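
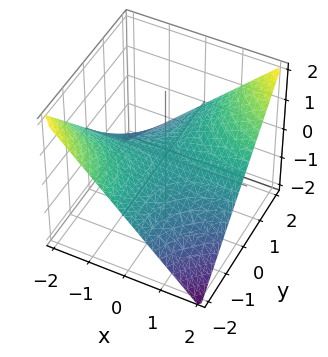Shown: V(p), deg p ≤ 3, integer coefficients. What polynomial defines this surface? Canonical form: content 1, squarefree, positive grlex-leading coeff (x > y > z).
x*y - 2*z

(a) deg p = 2. A saddle surface; a quadric.
(b) Observable constraints: the visible x-axis segment lies entirely on the surface; every point of the y-axis in the box is on the surface.
(c) Fitting integer coefficients to these (and the overall shape) gives p.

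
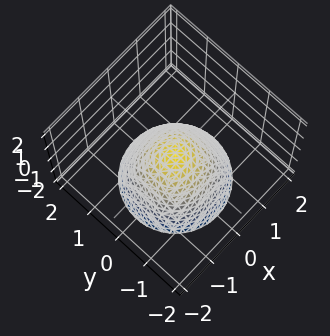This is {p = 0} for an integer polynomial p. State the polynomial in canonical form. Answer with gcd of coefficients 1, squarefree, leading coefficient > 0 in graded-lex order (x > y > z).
x^2 + y^2 + z

(a) deg p = 2. A paraboloid; a quadric.
(b) Symmetries: the z-axis is an axis of rotation, so x and y enter only as x² + y².
(c) From the visible intercepts: it meets the x-axis at x = 0 (among the integer gridlines); it crosses the z-axis at the gridline z = 0; a circular section at z = -2 has radius between 1 and 2; one y-axis crossing is at y = 0.
(d) Matching integer coefficients to the picture gives p.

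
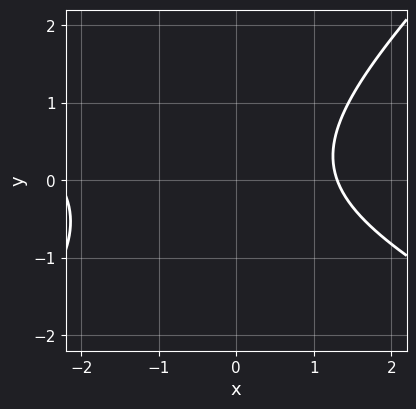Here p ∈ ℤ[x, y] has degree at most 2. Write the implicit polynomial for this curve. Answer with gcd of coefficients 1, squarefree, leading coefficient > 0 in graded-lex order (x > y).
First, deg p = 2. The shape is more complex than any degree-1 curve.
Then, from the axis intercepts and sections: it misses every integer gridline on the y-axis.
Finally, putting this together gives p.

x^2 + x*y - 2*y^2 + x - 3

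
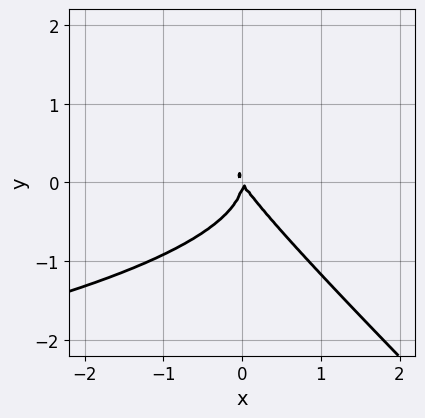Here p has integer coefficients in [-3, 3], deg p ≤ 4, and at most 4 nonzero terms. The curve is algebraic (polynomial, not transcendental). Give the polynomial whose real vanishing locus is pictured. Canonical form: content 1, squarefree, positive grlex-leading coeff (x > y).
(a) The degree is 3 — a generic line meets the curve in up to 3 points.
(b) Checking where it meets the axes: it meets the y-axis at y = 0 (among the integer gridlines); it crosses the x-axis at the gridline x = 0.
(c) Matching integer coefficients to the picture gives p.

3*x*y^2 + 3*y^3 + 3*x^2 + 2*x*y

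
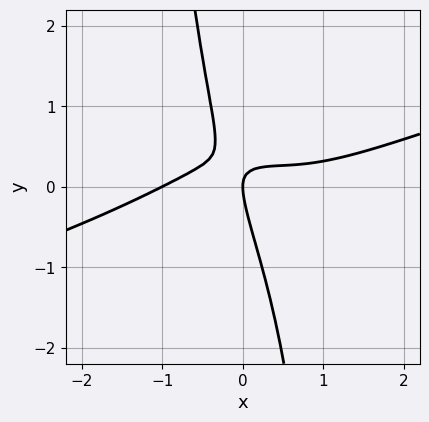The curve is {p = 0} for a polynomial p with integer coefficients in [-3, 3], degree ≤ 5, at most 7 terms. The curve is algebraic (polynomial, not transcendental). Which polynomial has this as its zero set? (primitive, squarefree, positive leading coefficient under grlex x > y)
x^4 - 3*x^3*y - 3*x*y - y^2 + x

1. Degree: no degree-3 curve has this shape, so deg p = 4.
2. Reading off the gridlines: the x-axis gridline crossings are at x ∈ {-1, 0}; one y-axis crossing is at y = 0.
3. These observations pin down the coefficients.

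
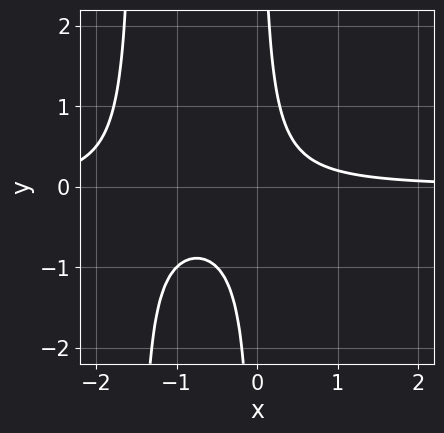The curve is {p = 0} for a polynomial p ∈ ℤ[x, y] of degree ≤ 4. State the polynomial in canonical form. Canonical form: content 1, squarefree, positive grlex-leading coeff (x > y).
First, the degree is 3 — no degree-2 curve has this shape.
Next, checking where it meets the axes: the curve avoids every integer y-axis point in the box; it misses every integer gridline on the x-axis.
Finally, together with the visible shape, these determine p as stated.

2*x^2*y + 3*x*y - 1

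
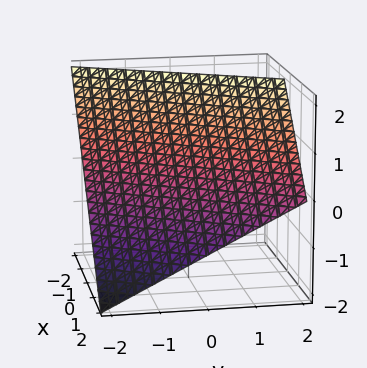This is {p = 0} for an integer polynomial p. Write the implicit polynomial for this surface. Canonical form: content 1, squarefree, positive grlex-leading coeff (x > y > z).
2*x - y + 2*z - 2

1. Degree: every cross-section is a straight line — this is a plane, so deg p = 1.
2. Checking where it meets the axes: it crosses the y-axis at the gridline y = -2; one x-axis crossing is at x = 1; it meets the z-axis at z = 1 (among the integer gridlines).
3. Matching integer coefficients to the picture gives p.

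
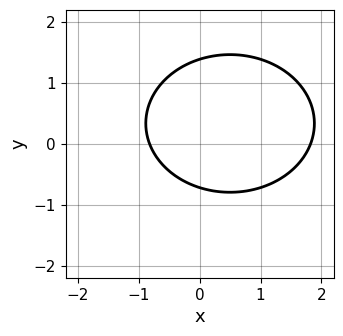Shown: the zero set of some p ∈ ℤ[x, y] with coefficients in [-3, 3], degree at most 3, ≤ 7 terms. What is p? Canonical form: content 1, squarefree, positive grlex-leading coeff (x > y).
First, the degree is 2 — the shape is more complex than any degree-1 curve.
Finally, the integer polynomial consistent with all of this is the stated p.

2*x^2 + 3*y^2 - 2*x - 2*y - 3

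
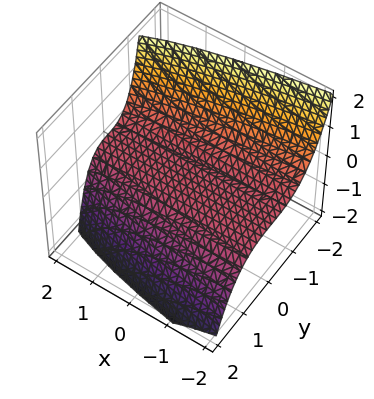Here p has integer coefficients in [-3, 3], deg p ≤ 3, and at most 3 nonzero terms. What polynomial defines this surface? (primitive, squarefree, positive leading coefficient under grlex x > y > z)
(a) deg p = 3. The shape is more complex than any degree-2 surface.
(b) Checking where it meets the axes: one z-axis crossing is at z = 0; it crosses the y-axis at the gridline y = 0; every point of the x-axis in the box is on the surface.
(c) Together with the visible shape, these determine p as stated.

y^3 - x*z + 3*z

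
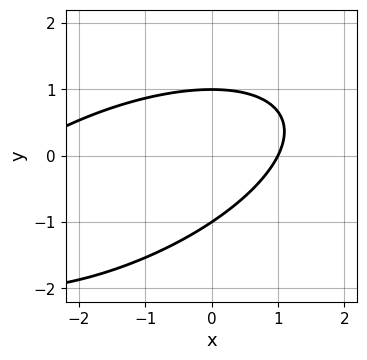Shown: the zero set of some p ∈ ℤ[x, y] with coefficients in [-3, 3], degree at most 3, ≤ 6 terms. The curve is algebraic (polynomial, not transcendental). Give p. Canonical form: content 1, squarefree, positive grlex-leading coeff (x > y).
x^2 - 2*x*y + 3*y^2 + 2*x - 3

The degree is 2 — a generic line meets the curve in up to 2 points.
Reading off the gridlines: one x-axis crossing is at x = 1; among the integer gridlines, it crosses the y-axis at y ∈ {-1, 1}.
Fitting integer coefficients to these (and the overall shape) gives p.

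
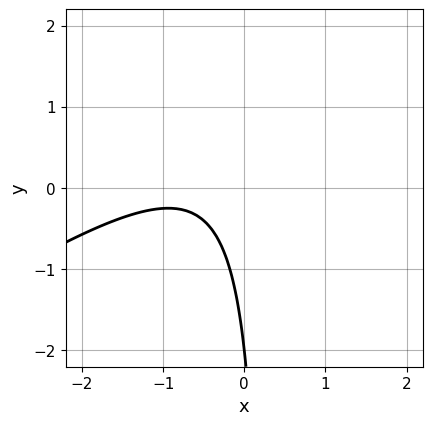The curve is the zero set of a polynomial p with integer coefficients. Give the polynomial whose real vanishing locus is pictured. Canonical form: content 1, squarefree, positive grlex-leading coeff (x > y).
First, degree: the shape is more complex than any degree-1 curve, so deg p = 2.
Next, from the axis intercepts and sections: one y-axis crossing is at y = -2; the curve avoids every integer x-axis point in the box.
Finally, putting this together gives p.

2*x^2 - 3*x*y + 3*x + y + 2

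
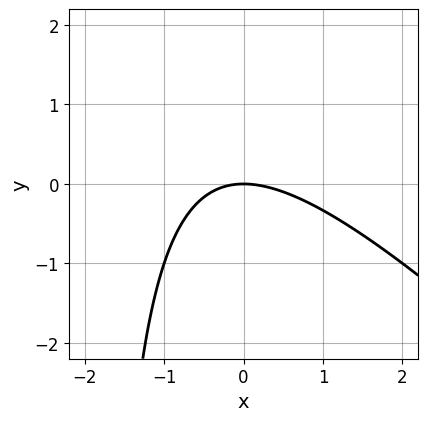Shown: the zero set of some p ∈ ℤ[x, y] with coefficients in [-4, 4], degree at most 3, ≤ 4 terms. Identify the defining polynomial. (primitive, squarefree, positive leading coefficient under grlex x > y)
x^2 + x*y + 2*y

Degree: a generic line meets the curve in up to 2 points, so deg p = 2.
From the visible intercepts: it meets the x-axis at x = 0 (among the integer gridlines); it crosses the y-axis at the gridline y = 0.
Putting this together gives p.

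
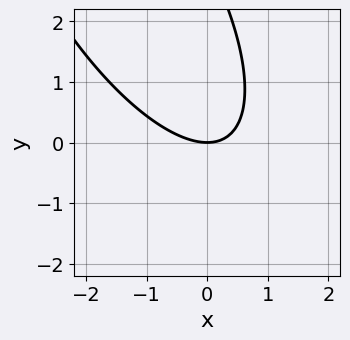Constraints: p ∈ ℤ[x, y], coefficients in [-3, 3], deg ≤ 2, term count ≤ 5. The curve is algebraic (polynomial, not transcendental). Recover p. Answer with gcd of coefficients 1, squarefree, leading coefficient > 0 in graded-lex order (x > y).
(a) deg p = 2. The shape is more complex than any degree-1 curve.
(b) Checking where it meets the axes: it meets the x-axis at x = 0 (among the integer gridlines); it meets the y-axis at y = 0 (among the integer gridlines).
(c) Assembling these constraints gives the stated polynomial.

2*x^2 + 2*x*y + y^2 - 3*y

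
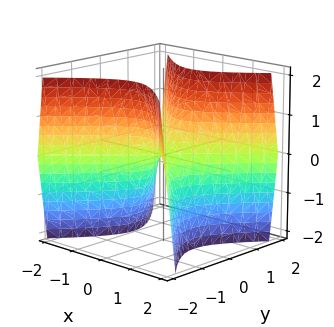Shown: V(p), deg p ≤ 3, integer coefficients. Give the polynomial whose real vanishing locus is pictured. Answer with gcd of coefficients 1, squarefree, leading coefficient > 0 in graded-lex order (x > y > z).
2*x^2 - 2*y^2 + z

First, deg p = 2. A saddle surface; a quadric.
Then, symmetries: the y ↦ −y reflection is a symmetry, so y appears only in even powers; the x ↦ −x reflection is a symmetry, so x appears only in even powers.
Then, from the visible intercepts: it meets the x-axis at x = 0 (among the integer gridlines); it crosses the y-axis at the gridline y = 0; it meets the z-axis at z = 0 (among the integer gridlines).
Finally, putting this together gives p.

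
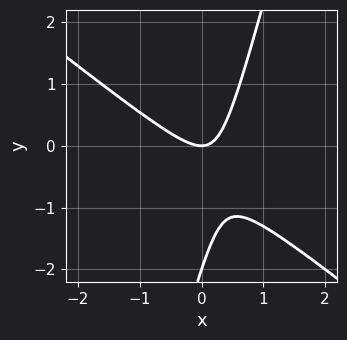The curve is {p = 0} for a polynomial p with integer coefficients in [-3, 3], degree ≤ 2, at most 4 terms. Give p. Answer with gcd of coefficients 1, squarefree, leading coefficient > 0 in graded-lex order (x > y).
(a) The degree is 2 — the shape is more complex than any degree-1 curve.
(b) Observable constraints: one x-axis crossing is at x = 0; among the integer gridlines, it crosses the y-axis at y ∈ {-2, 0}.
(c) The integer polynomial consistent with all of this is the stated p.

3*x^2 + 3*x*y - y^2 - 2*y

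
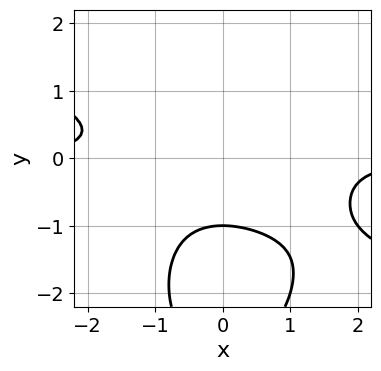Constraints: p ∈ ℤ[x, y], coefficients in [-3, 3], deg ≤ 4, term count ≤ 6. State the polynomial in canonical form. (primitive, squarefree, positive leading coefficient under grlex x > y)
First, degree: no degree-3 curve has this shape, so deg p = 4.
Then, reading off the gridlines: the curve avoids every integer x-axis point in the box; it meets the y-axis at y = -1 (among the integer gridlines).
Finally, assembling these constraints gives the stated polynomial.

x^3*y + 2*x^2*y^2 + y^4 + 3*y^3 + 2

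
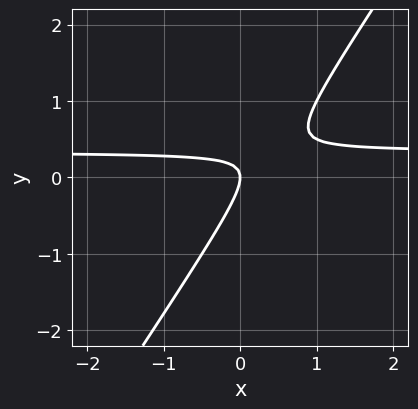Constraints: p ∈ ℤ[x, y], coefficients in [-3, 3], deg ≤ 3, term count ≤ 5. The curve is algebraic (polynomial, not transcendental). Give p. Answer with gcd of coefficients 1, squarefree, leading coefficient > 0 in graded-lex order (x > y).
3*x*y - 2*y^2 - x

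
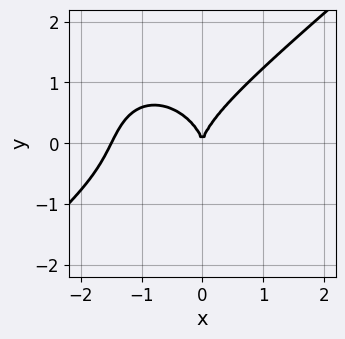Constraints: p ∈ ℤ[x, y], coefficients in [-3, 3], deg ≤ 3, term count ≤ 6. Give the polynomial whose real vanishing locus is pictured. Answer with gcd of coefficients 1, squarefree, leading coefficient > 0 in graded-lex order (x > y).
2*x^3 - x^2*y - 2*y^3 + 3*x^2

1. deg p = 3. A generic line meets the curve in up to 3 points.
2. From the visible intercepts: one x-axis crossing is at x = 0; it crosses the y-axis at the gridline y = 0.
3. Fitting integer coefficients to these (and the overall shape) gives p.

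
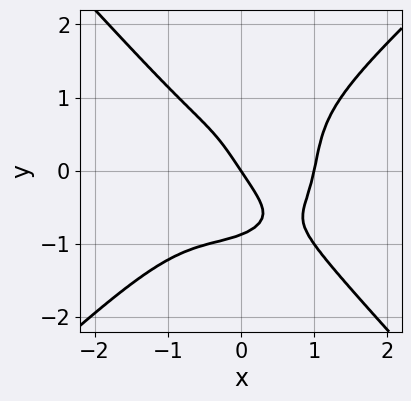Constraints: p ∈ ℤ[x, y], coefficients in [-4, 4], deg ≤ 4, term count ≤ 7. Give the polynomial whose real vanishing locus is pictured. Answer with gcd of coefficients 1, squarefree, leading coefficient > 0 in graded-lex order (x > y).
3*x^4 - x*y^3 - 3*y^4 - 3*x - 2*y

First, deg p = 4. A generic line meets the curve in up to 4 points.
Then, against the integer gridlines: one y-axis crossing is at y = 0; the x-axis gridline crossings are at x ∈ {0, 1}.
Finally, these observations pin down the coefficients.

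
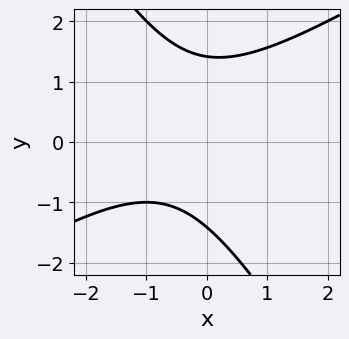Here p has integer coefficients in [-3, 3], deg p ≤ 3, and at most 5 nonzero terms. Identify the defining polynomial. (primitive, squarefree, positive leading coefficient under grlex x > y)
1. Degree: the shape is more complex than any degree-1 curve, so deg p = 2.
2. Reading off the gridlines: no x-intercept at any integer in the box.
3. Fitting integer coefficients to these (and the overall shape) gives p.

x^2 - x*y - y^2 + x + 2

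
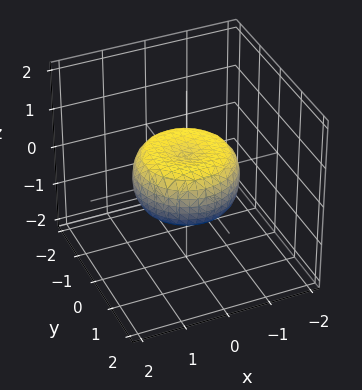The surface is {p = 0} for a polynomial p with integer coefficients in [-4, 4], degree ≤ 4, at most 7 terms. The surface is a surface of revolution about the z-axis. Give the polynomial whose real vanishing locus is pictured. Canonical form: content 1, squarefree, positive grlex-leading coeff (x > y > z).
2*x^4 + 4*x^2*y^2 + 2*y^4 - 2*x^2 - 2*y^2 + 3*z^2 - 1

(a) Degree: the shape is more complex than any degree-3 surface, so deg p = 4.
(b) By symmetry, the surface is invariant under rotation about z: p = q(x² + y², z).
(c) Checking where it meets the axes: a circular section at z = 0 has radius between 1 and 2.
(d) The integer polynomial consistent with all of this is the stated p.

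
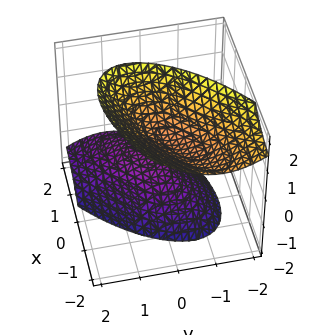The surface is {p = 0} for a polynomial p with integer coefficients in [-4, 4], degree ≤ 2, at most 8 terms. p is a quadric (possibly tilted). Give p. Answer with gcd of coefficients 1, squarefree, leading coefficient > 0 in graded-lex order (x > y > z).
2*x^2 - 3*x*y + 2*x*z + 3*y^2 - 2*z^2 + 2

(a) The picture has 2 separate pieces. Treating them together as one polynomial.
(b) Degree: the shape is more complex than any degree-1 surface, so deg p = 2.
(c) Observable constraints: it misses every integer gridline on the x-axis; among the integer gridlines, it crosses the z-axis at z ∈ {-1, 1}; the surface avoids every integer y-axis point in the box.
(d) Putting this together gives p.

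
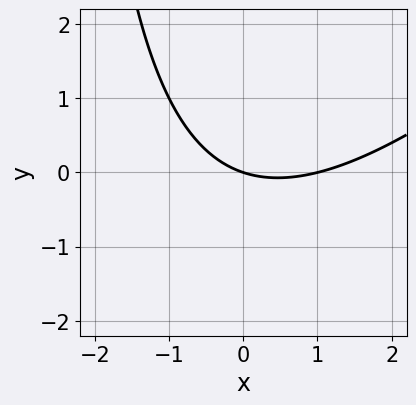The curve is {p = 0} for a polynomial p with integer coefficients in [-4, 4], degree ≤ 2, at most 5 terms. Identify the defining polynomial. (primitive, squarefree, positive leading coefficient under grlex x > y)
x^2 - x*y - x - 3*y

deg p = 2.
Observable constraints: it meets the y-axis at y = 0 (among the integer gridlines); among the integer gridlines, it crosses the x-axis at x ∈ {0, 1}.
Fitting integer coefficients to these (and the overall shape) gives p.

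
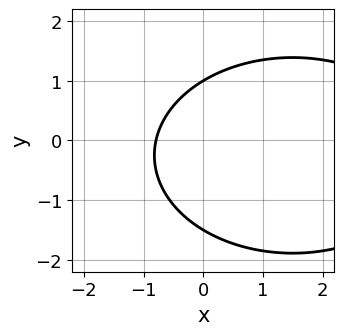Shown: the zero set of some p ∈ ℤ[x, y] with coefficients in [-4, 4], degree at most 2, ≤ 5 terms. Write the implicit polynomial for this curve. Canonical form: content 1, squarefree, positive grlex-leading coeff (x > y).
(a) The degree is 2 — no degree-1 curve has this shape.
(b) Reading off the gridlines: it meets the y-axis at y = 1 (among the integer gridlines).
(c) Together with the visible shape, these determine p as stated.

x^2 + 2*y^2 - 3*x + y - 3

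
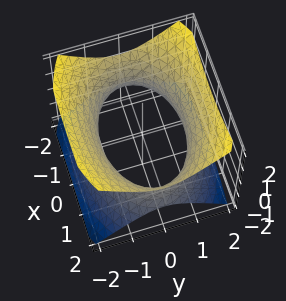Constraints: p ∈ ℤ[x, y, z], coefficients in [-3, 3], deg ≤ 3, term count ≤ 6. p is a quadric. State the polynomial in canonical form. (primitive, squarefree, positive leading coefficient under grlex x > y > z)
First, the degree is 2 — an hourglass — one-sheet hyperboloid; a quadric.
Then, symmetries: mirror symmetry z ↦ −z ⇒ only even powers of z; it's symmetric under y → −y, forcing even powers of y; the x ↦ −x reflection is a symmetry, so x appears only in even powers.
Next, checking where it meets the axes: it misses every integer gridline on the z-axis.
Finally, assembling these constraints gives the stated polynomial.

x^2 + 2*y^2 - 2*z^2 - 3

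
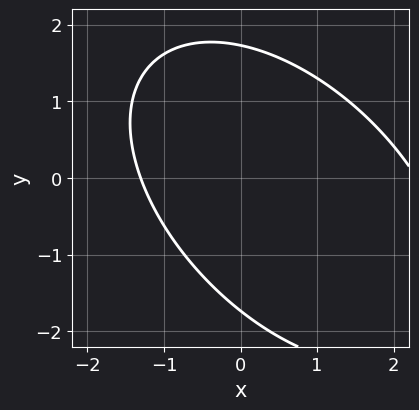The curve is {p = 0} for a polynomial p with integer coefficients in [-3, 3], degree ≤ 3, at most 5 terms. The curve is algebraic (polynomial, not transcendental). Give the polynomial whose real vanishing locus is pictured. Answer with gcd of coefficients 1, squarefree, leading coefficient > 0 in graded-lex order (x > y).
1. The degree is 2 — a generic line meets the curve in up to 2 points.
2. Matching integer coefficients to the picture gives p.

x^2 + x*y + y^2 - x - 3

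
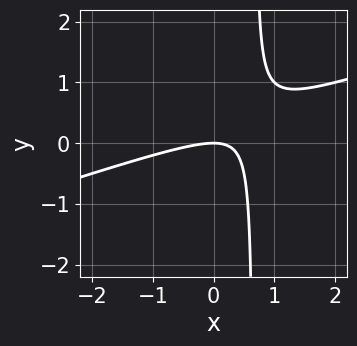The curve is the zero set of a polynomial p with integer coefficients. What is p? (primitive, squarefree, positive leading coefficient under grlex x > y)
x^2 - 3*x*y + 2*y

1. Degree: the shape is more complex than any degree-1 curve, so deg p = 2.
2. From the visible intercepts: one y-axis crossing is at y = 0; it meets the x-axis at x = 0 (among the integer gridlines).
3. The integer polynomial consistent with all of this is the stated p.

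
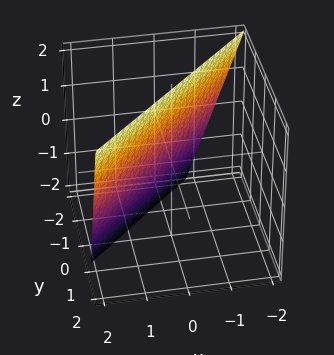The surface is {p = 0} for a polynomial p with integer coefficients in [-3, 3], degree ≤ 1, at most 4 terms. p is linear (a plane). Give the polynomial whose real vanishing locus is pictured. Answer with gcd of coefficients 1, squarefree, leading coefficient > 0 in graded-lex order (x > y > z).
3*x - 3*y + z - 2

1. The degree is 1 — the surface is flat (a plane).
2. From the visible intercepts: it crosses the z-axis at the gridline z = 2.
3. Putting this together gives p.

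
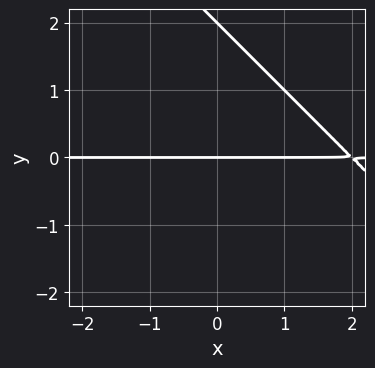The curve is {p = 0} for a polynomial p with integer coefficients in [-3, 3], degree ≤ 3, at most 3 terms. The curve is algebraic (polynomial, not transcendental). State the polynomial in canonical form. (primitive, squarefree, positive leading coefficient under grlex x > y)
x*y + y^2 - 2*y

First, deg p = 2. The shape is more complex than any degree-1 curve.
Next, from the axis intercepts and sections: among the integer gridlines, it crosses the y-axis at y ∈ {0, 2}; the visible x-axis segment lies entirely on the curve.
Finally, putting this together gives p.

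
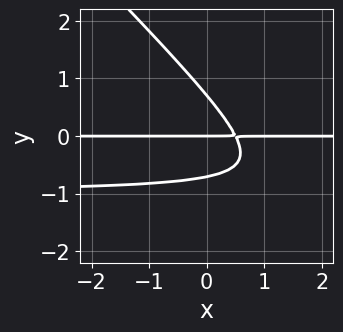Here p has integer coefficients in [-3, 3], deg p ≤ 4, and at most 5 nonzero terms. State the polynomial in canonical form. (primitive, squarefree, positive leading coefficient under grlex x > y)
2*x*y^2 + 2*y^3 + 2*x*y - y

(a) deg p = 3. No degree-2 curve has this shape.
(b) Against the integer gridlines: it crosses the y-axis at the gridline y = 0; the visible x-axis segment lies entirely on the curve.
(c) Putting this together gives p.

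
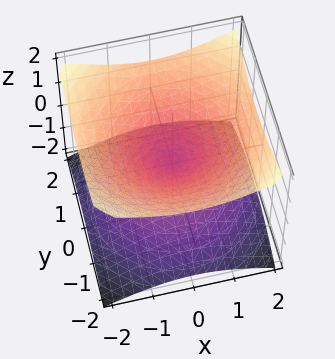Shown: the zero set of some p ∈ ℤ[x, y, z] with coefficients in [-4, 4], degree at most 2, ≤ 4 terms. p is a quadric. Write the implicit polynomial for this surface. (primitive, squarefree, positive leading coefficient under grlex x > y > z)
x^2 + y^2 - 2*z^2

First, the degree is 2 — two nappes meeting at a single point; a quadric.
Then, by symmetry, every cross-section ⟂ z is a circle, so x, y appear only via x² + y²; the z ↦ −z reflection is a symmetry, so z appears only in even powers.
Next, observable constraints: it meets the z-axis at z = 0 (among the integer gridlines); it meets the y-axis at y = 0 (among the integer gridlines); a circular section at z = -1 has radius between 1 and 2.
Finally, the integer polynomial consistent with all of this is the stated p.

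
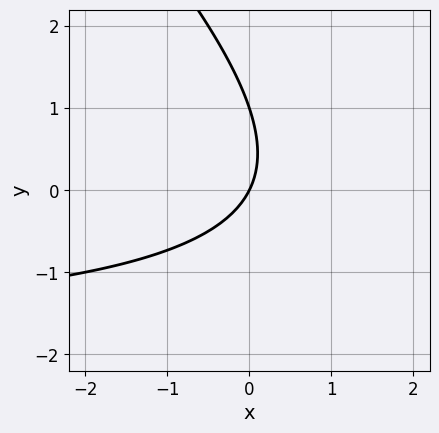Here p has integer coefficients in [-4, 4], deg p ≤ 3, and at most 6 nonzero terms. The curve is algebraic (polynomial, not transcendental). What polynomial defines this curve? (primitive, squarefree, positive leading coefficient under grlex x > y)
x*y + y^2 + 2*x - y

deg p = 2. No degree-1 curve has this shape.
From the visible intercepts: among the integer gridlines, it crosses the y-axis at y ∈ {0, 1}; it crosses the x-axis at the gridline x = 0.
Fitting integer coefficients to these (and the overall shape) gives p.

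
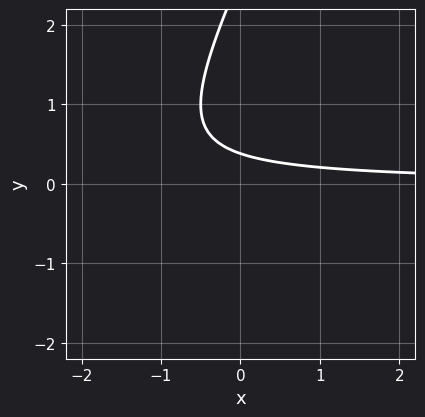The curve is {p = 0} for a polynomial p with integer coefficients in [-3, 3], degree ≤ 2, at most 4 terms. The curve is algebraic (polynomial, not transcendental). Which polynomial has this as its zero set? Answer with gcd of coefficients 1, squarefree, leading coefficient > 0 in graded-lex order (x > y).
2*x*y - y^2 + 3*y - 1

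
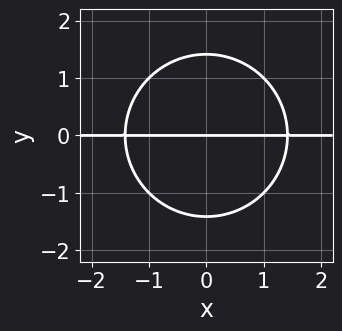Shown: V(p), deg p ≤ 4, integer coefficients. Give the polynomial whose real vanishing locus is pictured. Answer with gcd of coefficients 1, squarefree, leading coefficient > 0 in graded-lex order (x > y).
deg p = 3. A generic line meets the curve in up to 3 points.
Symmetries: mirror symmetry x ↦ −x ⇒ only even powers of x.
Against the integer gridlines: the visible x-axis segment lies entirely on the curve; it meets the y-axis at y = 0 (among the integer gridlines).
Matching integer coefficients to the picture gives p.

x^2*y + y^3 - 2*y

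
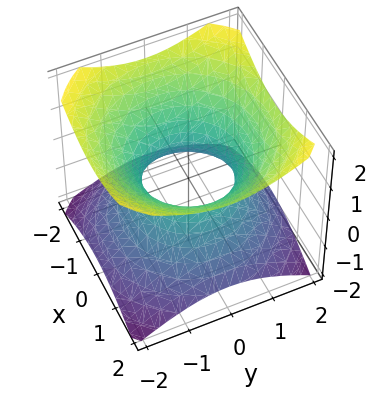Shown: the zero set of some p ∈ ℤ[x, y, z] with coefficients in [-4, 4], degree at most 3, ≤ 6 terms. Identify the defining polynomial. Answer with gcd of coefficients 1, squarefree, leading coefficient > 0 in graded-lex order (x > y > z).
2*x^2 + 2*y^2 - 3*z^2 - 2

1. deg p = 2.
2. Symmetries: the z ↦ −z reflection is a symmetry, so z appears only in even powers; rotational symmetry about the z-axis ⇒ p depends on x, y only through x² + y².
3. Against the integer gridlines: the x-axis gridline crossings are at x ∈ {-1, 1}; the y-axis gridline crossings are at y ∈ {-1, 1}; no z-intercept at any integer in the box.
4. The integer polynomial consistent with all of this is the stated p.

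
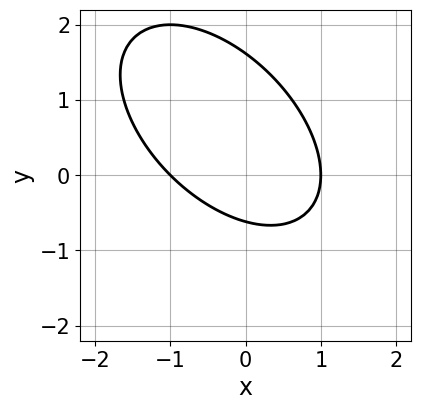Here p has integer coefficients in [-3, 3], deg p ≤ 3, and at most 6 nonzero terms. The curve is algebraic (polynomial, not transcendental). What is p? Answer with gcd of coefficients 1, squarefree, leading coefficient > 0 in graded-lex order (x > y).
1. deg p = 2.
2. Reading off the gridlines: the x-axis gridline crossings are at x ∈ {-1, 1}.
3. Assembling these constraints gives the stated polynomial.

x^2 + x*y + y^2 - y - 1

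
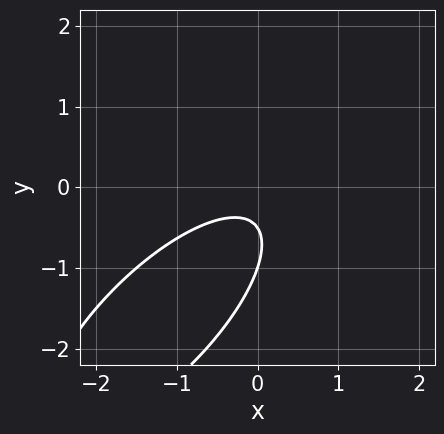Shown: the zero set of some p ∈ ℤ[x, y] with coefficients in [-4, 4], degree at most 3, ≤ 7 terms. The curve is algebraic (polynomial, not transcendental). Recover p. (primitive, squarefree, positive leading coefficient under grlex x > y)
2*x^2 - 3*x*y + 2*y^2 + 3*y + 1

1. Degree: a generic line meets the curve in up to 2 points, so deg p = 2.
2. Checking where it meets the axes: the curve avoids every integer x-axis point in the box; it meets the y-axis at y = -1 (among the integer gridlines).
3. Matching integer coefficients to the picture gives p.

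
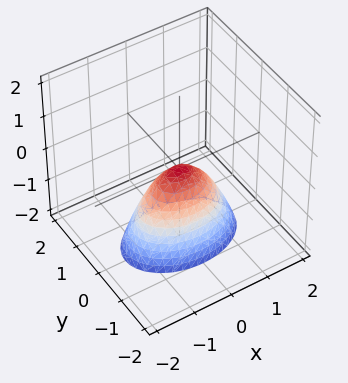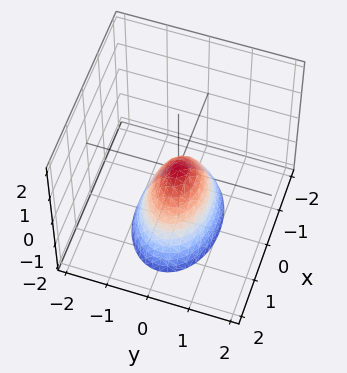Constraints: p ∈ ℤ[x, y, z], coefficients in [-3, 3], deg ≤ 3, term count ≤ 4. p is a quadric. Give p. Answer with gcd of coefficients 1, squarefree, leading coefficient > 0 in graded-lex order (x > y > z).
x^2 + 2*y^2 + z

Degree: a single bowl opening along one axis; a quadric, so deg p = 2.
Symmetries: it's symmetric under y → −y, forcing even powers of y; the x ↦ −x reflection is a symmetry, so x appears only in even powers.
Checking where it meets the axes: it meets the x-axis at x = 0 (among the integer gridlines); it crosses the y-axis at the gridline y = 0; it crosses the z-axis at the gridline z = 0.
The integer polynomial consistent with all of this is the stated p.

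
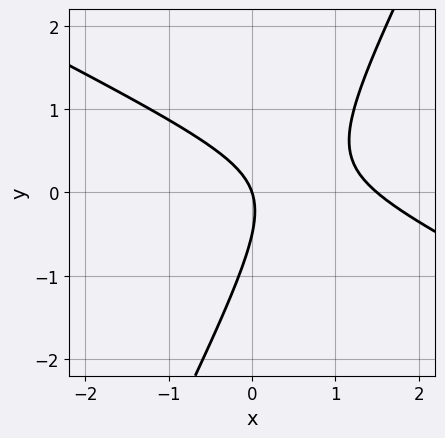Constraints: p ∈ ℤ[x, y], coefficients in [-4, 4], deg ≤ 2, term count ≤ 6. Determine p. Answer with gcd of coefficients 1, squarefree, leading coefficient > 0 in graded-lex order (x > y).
First, the degree is 2 — the shape is more complex than any degree-1 curve.
Then, from the axis intercepts and sections: it meets the y-axis at y = 0 (among the integer gridlines); one x-axis crossing is at x = 0.
Finally, together with the visible shape, these determine p as stated.

2*x^2 + 3*x*y - 2*y^2 - 3*x - y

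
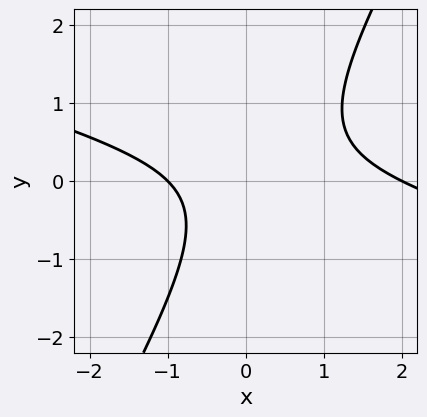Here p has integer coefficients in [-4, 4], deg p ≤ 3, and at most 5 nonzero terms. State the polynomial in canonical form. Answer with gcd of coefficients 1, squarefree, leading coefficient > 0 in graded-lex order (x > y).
Degree: the shape is more complex than any degree-1 curve, so deg p = 2.
From the visible intercepts: among the integer gridlines, it crosses the x-axis at x ∈ {-1, 2}; it misses every integer gridline on the y-axis.
Putting this together gives p.

x^2 + 3*x*y - 2*y^2 - x - 2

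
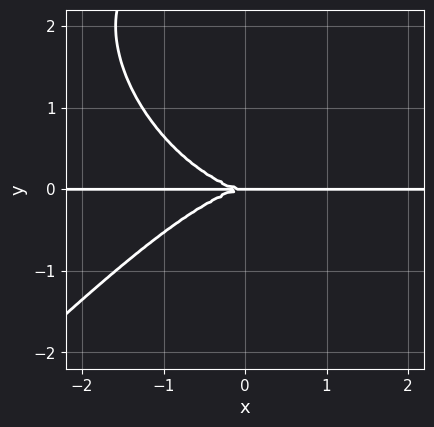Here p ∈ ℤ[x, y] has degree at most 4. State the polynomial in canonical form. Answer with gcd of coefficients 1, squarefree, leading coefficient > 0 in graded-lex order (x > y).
deg p = 4. A generic line meets the curve in up to 4 points.
Reading off the gridlines: it meets the y-axis at y = 0 (among the integer gridlines); the visible x-axis segment lies entirely on the curve.
Assembling these constraints gives the stated polynomial.

x^3*y - y^4 + 3*y^3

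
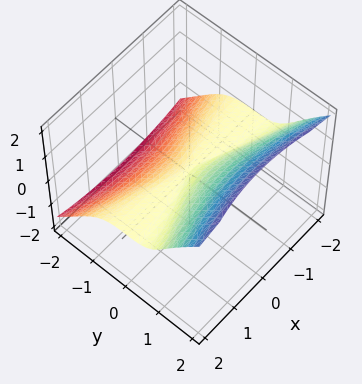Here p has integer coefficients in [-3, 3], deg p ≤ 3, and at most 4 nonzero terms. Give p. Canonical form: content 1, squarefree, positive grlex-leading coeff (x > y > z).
x^2*z - 2*y^3 + 2*z^3 - y*z

First, the degree is 3 — no degree-2 surface has this shape.
Then, from the visible intercepts: the visible x-axis segment lies entirely on the surface; one z-axis crossing is at z = 0; one y-axis crossing is at y = 0.
Finally, solving for integer coefficients yields p as stated.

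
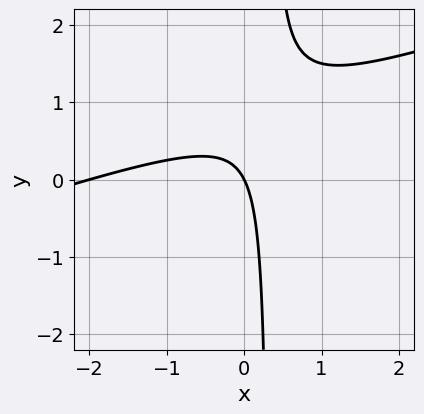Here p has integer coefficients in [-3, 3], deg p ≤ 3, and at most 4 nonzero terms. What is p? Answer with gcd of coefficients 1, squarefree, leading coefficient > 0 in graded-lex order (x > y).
x^2 - 3*x*y + 2*x + y

(a) deg p = 2. A generic line meets the curve in up to 2 points.
(b) Reading off the gridlines: among the integer gridlines, it crosses the x-axis at x ∈ {-2, 0}; it crosses the y-axis at the gridline y = 0.
(c) Matching integer coefficients to the picture gives p.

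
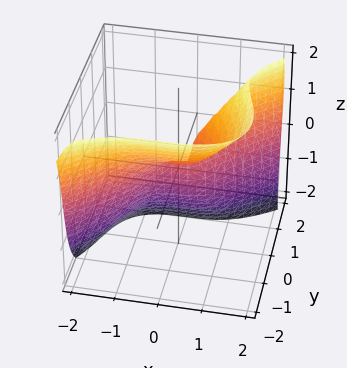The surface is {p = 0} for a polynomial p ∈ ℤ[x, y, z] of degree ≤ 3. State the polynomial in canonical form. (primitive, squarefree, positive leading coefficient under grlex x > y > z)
2*x^3 - 3*y^3 - z^3 + 3*y*z - y

First, degree: the shape is more complex than any degree-2 surface, so deg p = 3.
Then, reading off the gridlines: it meets the x-axis at x = 0 (among the integer gridlines); it meets the y-axis at y = 0 (among the integer gridlines).
Finally, these observations pin down the coefficients.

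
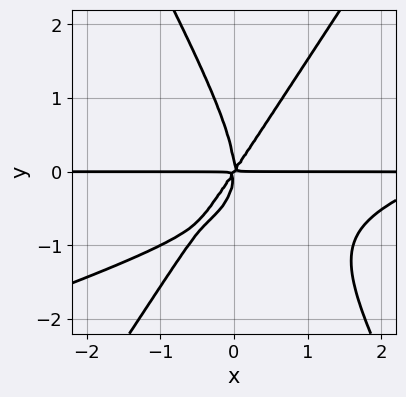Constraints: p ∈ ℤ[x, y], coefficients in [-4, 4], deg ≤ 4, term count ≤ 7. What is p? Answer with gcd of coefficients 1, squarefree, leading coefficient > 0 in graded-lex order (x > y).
The degree is 4 — no degree-3 curve has this shape.
Checking where it meets the axes: every point of the x-axis in the box is on the curve.
Putting this together gives p.

x^3*y - 3*x^2*y^2 + y^4 - 3*x^2*y + 2*x*y^2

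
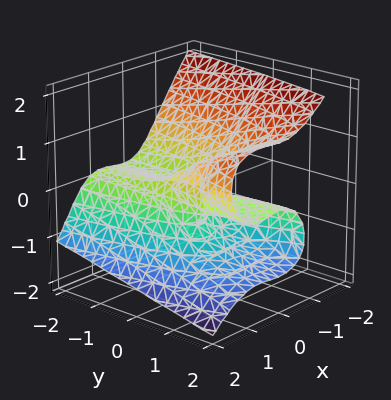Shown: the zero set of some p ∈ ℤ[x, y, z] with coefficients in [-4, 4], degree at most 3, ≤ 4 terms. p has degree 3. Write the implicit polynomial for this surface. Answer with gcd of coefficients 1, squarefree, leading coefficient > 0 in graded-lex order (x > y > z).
First, the degree is 3 — a generic line meets the surface in up to 3 points.
Next, observable constraints: the visible y-axis segment lies entirely on the surface; the x-axis gridline crossings are at x ∈ {0, 1}; one z-axis crossing is at z = 0.
Finally, assembling these constraints gives the stated polynomial.

x^3 + z^3 - x^2 - y*z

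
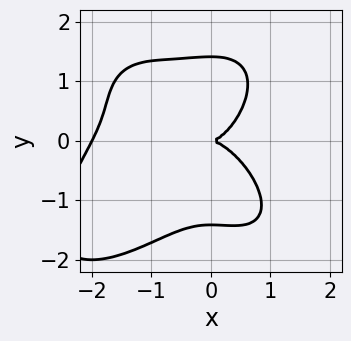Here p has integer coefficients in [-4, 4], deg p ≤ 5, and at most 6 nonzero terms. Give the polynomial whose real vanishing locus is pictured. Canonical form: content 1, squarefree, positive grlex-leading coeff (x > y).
x^4 + y^4 + 2*x^3 + x^2*y - 2*y^2

(a) Degree: the shape is more complex than any degree-3 curve, so deg p = 4.
(b) Reading off the gridlines: one y-axis crossing is at y = 0; the x-axis gridline crossings are at x ∈ {-2, 0}.
(c) Solving for integer coefficients yields p as stated.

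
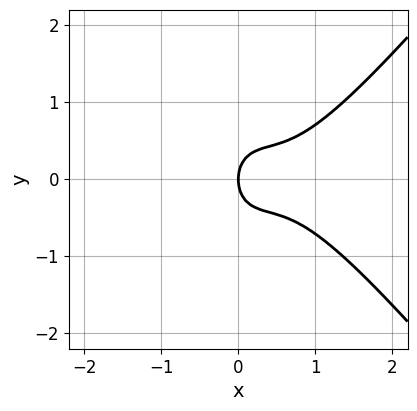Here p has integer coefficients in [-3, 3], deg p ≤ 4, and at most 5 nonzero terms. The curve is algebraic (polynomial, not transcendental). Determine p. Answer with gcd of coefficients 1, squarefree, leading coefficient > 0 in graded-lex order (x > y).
3*x^3 - 2*x*y^2 - 3*x^2 - 2*y^2 + 2*x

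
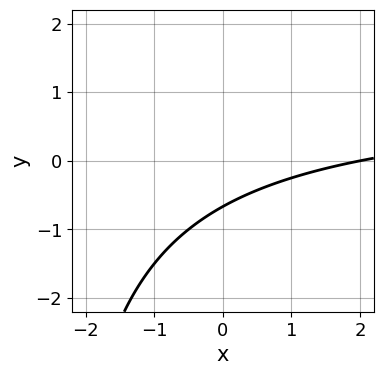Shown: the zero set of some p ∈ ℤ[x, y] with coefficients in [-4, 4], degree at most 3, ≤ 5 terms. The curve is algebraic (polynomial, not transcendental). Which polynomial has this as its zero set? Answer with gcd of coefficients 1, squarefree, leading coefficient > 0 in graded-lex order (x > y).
x*y - x + 3*y + 2

First, deg p = 2. No degree-1 curve has this shape.
Next, reading off the gridlines: it crosses the x-axis at the gridline x = 2.
Finally, fitting integer coefficients to these (and the overall shape) gives p.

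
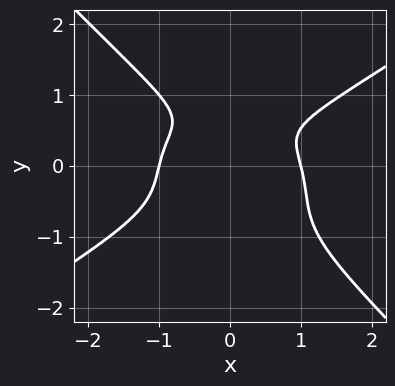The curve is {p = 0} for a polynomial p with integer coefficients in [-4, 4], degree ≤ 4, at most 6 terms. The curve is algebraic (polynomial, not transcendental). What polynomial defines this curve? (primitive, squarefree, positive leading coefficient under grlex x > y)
(a) Degree: a generic line meets the curve in up to 4 points, so deg p = 4.
(b) From the visible intercepts: the x-axis gridline crossings are at x ∈ {-1, 1}; it misses every integer gridline on the y-axis.
(c) These observations pin down the coefficients.

x^4 - 2*x*y^3 - 3*y^4 + y - 1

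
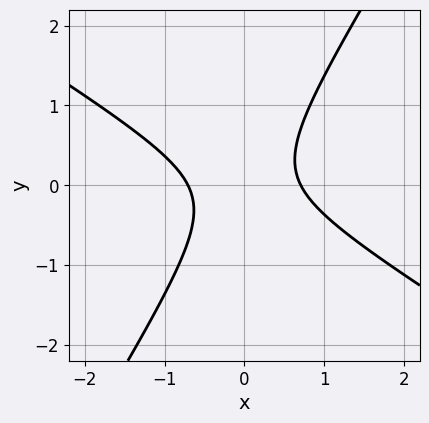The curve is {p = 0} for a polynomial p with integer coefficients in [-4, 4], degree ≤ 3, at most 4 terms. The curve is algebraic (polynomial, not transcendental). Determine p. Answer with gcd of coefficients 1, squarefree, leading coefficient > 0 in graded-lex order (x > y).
First, degree: a generic line meets the curve in up to 2 points, so deg p = 2.
Next, observable constraints: no y-intercept at any integer in the box.
Finally, fitting integer coefficients to these (and the overall shape) gives p.

2*x^2 + 2*x*y - 2*y^2 - 1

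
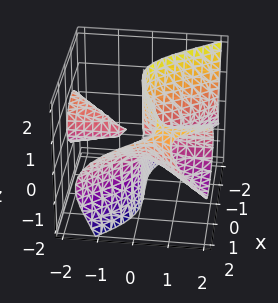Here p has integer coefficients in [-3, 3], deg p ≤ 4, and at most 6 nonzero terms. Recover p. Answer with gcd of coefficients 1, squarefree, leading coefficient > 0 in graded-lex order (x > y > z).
First, there are 2 components. They look like related sheets of one shape, so recover p as a whole.
Then, degree: the shape is more complex than any degree-2 surface, so deg p = 3.
Next, from the axis intercepts and sections: the visible z-axis segment lies entirely on the surface; it crosses the x-axis at the gridline x = 1.
Finally, fitting integer coefficients to these (and the overall shape) gives p. Check: (0, -2, 0) on the y-axis lies on the surface, and p(0, -2, 0) = 0. ✓

x^3 - x^2*z - x*y^2 + 2*y*z^2 - x^2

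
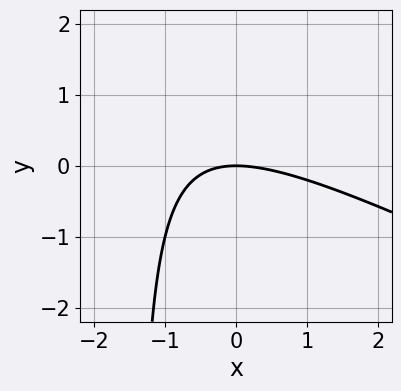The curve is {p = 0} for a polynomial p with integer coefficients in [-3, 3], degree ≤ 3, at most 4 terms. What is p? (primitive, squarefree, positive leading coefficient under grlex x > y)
First, deg p = 2.
Next, observable constraints: it meets the y-axis at y = 0 (among the integer gridlines); it meets the x-axis at x = 0 (among the integer gridlines).
Finally, assembling these constraints gives the stated polynomial.

x^2 + 2*x*y + 3*y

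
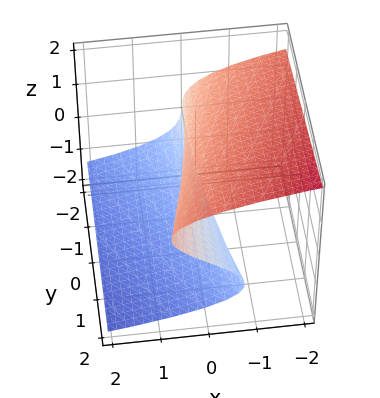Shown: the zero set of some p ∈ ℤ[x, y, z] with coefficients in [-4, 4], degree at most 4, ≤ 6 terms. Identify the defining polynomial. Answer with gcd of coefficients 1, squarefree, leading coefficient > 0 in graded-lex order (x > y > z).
2*z^3 - y*z + 3*x - 2*z

First, degree: a generic line meets the surface in up to 3 points, so deg p = 3.
Then, against the integer gridlines: one x-axis crossing is at x = 0; the visible y-axis segment lies entirely on the surface; the z-axis gridline crossings are at z ∈ {-1, 0, 1}.
Finally, matching integer coefficients to the picture gives p.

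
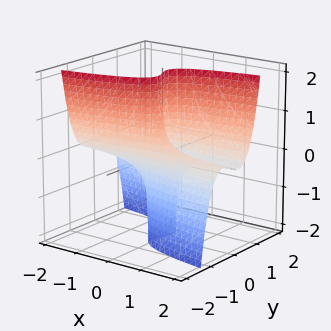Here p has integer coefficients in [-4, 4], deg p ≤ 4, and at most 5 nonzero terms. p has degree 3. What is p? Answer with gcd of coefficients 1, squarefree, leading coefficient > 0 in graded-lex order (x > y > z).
3*y^3 - x*z - y

(a) deg p = 3. A generic line meets the surface in up to 3 points.
(b) Checking where it meets the axes: it crosses the y-axis at the gridline y = 0; the visible z-axis segment lies entirely on the surface; every point of the x-axis in the box is on the surface.
(c) Together with the visible shape, these determine p as stated.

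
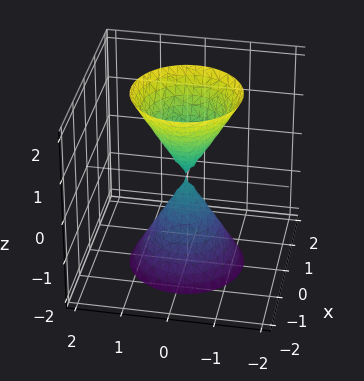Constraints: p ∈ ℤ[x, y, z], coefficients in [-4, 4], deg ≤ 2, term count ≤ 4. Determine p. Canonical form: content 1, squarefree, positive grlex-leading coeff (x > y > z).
(a) There are 2 components. Treating them together as one polynomial.
(b) deg p = 2. A double cone through the origin; a quadric.
(c) Symmetries: mirror symmetry z ↦ −z ⇒ only even powers of z; the z-axis is an axis of rotation, so x and y enter only as x² + y².
(d) From the axis intercepts and sections: it crosses the z-axis at the gridline z = 0; it crosses the x-axis at the gridline x = 0; it crosses the y-axis at the gridline y = 0.
(e) Solving for integer coefficients yields p as stated.

3*x^2 + 3*y^2 - z^2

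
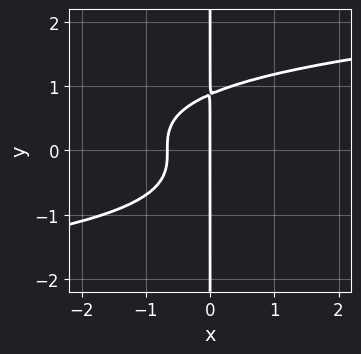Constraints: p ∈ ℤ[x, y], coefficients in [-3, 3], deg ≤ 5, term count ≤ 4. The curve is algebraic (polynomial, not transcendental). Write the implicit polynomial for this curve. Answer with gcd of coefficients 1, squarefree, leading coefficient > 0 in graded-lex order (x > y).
3*x*y^3 - 3*x^2 - 2*x

Degree: the shape is more complex than any degree-3 curve, so deg p = 4.
From the visible intercepts: the visible y-axis segment lies entirely on the curve; it meets the x-axis at x = 0 (among the integer gridlines).
Together with the visible shape, these determine p as stated.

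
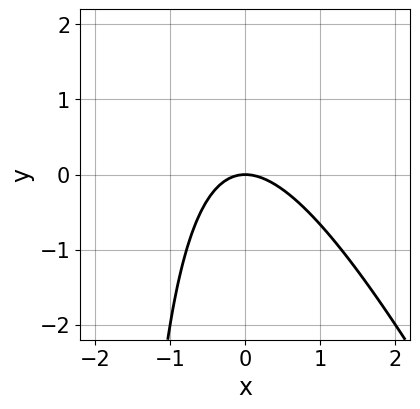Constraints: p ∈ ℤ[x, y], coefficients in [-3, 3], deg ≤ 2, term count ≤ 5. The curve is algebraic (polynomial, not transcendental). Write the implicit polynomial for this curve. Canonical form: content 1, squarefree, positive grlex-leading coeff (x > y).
2*x^2 + x*y + 2*y

(a) Degree: a generic line meets the curve in up to 2 points, so deg p = 2.
(b) Checking where it meets the axes: it crosses the x-axis at the gridline x = 0; it crosses the y-axis at the gridline y = 0.
(c) Putting this together gives p.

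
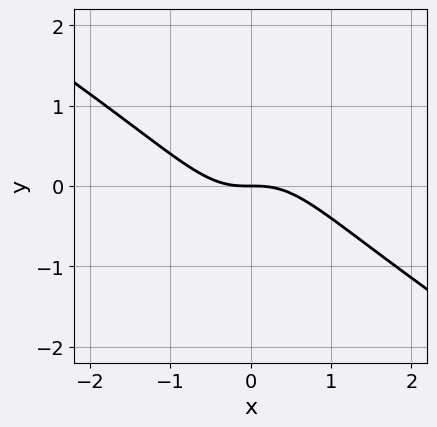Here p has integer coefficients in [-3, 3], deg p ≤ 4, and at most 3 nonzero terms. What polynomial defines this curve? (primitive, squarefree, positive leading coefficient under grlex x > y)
2*x^3 + 3*x^2*y + 2*y

1. Degree: a generic line meets the curve in up to 3 points, so deg p = 3.
2. Against the integer gridlines: it meets the y-axis at y = 0 (among the integer gridlines); it meets the x-axis at x = 0 (among the integer gridlines).
3. Matching integer coefficients to the picture gives p.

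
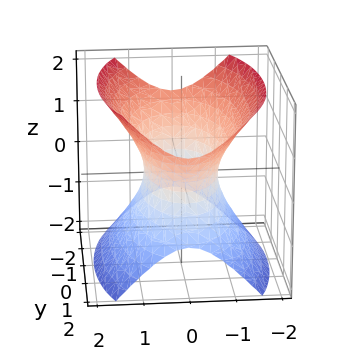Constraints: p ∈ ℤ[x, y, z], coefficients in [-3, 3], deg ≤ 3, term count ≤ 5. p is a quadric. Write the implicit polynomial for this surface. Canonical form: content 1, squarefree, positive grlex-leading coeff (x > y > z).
(a) The degree is 2 — one connected sheet with a waist; a quadric.
(b) Symmetries: mirror symmetry x ↦ −x ⇒ only even powers of x; mirror symmetry z ↦ −z ⇒ only even powers of z; mirror symmetry y ↦ −y ⇒ only even powers of y.
(c) From the axis intercepts and sections: the surface avoids every integer z-axis point in the box.
(d) Fitting integer coefficients to these (and the overall shape) gives p.

3*x^2 + y^2 - 2*z^2 - 2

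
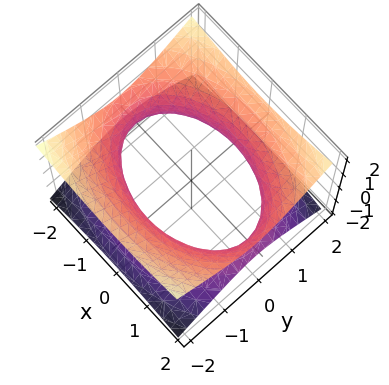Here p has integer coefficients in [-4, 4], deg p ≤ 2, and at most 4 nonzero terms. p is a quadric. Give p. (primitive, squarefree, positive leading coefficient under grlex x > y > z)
1. The degree is 2 — an hourglass — one-sheet hyperboloid; a quadric.
2. Symmetries: mirror symmetry y ↦ −y ⇒ only even powers of y; it's symmetric under z → −z, forcing even powers of z; the x ↦ −x reflection is a symmetry, so x appears only in even powers.
3. From the axis intercepts and sections: it misses every integer gridline on the z-axis.
4. Solving for integer coefficients yields p as stated.

x^2 + 2*y^2 - 3*z^2 - 3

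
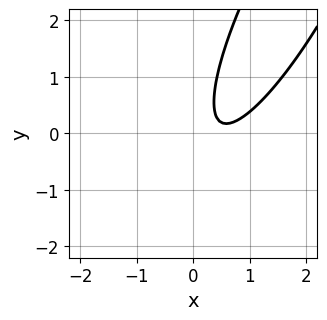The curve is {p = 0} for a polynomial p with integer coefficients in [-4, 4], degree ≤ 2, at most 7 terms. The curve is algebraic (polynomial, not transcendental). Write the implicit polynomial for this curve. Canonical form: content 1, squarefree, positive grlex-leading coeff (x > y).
1. Degree: no degree-1 curve has this shape, so deg p = 2.
2. Observable constraints: the curve avoids every integer y-axis point in the box; it misses every integer gridline on the x-axis.
3. Matching integer coefficients to the picture gives p.

3*x^2 - 3*x*y + y^2 - 3*x + 1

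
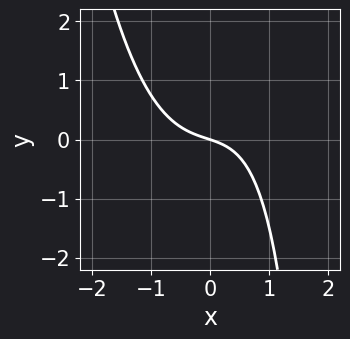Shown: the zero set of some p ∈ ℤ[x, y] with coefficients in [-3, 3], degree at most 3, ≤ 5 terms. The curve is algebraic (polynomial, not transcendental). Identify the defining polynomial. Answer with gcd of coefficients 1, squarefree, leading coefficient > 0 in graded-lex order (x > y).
(a) deg p = 3. A generic line meets the curve in up to 3 points.
(b) From the axis intercepts and sections: one x-axis crossing is at x = 0; it meets the y-axis at y = 0 (among the integer gridlines).
(c) Putting this together gives p.

2*x^3 - x*y + x + 3*y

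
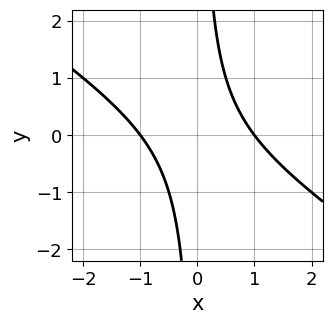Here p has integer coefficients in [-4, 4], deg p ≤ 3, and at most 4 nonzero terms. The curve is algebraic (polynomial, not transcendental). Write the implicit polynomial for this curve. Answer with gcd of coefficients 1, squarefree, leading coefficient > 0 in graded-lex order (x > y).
1. deg p = 2.
2. From the axis intercepts and sections: the curve avoids every integer y-axis point in the box; among the integer gridlines, it crosses the x-axis at x ∈ {-1, 1}.
3. Putting this together gives p.

2*x^2 + 3*x*y - 2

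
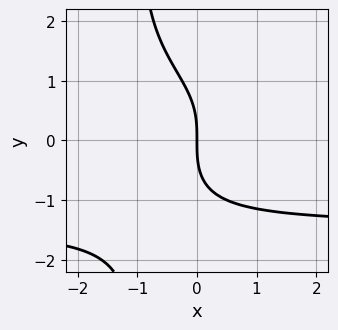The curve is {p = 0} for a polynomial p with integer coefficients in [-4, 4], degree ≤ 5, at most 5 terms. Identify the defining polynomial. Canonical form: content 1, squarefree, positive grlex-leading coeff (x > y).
(a) deg p = 4.
(b) From the axis intercepts and sections: it crosses the y-axis at the gridline y = 0; it crosses the x-axis at the gridline x = 0.
(c) These observations pin down the coefficients.

x*y^3 + y^3 + 3*x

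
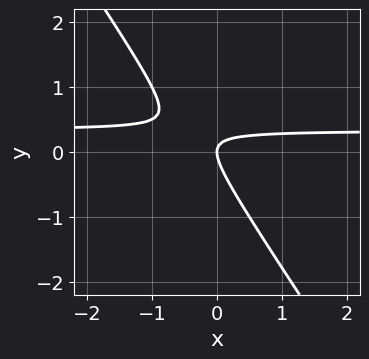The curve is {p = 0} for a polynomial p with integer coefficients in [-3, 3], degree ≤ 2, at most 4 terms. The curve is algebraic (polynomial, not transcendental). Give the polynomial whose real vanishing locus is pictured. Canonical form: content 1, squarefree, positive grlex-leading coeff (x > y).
3*x*y + 2*y^2 - x

deg p = 2. A generic line meets the curve in up to 2 points.
Reading off the gridlines: one x-axis crossing is at x = 0; one y-axis crossing is at y = 0.
Together with the visible shape, these determine p as stated.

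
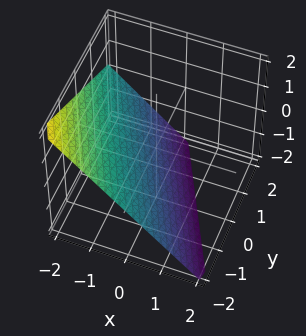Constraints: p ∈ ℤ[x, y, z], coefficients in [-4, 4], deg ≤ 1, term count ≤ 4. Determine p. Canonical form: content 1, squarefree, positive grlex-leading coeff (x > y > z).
First, degree: every cross-section is a straight line — this is a plane, so deg p = 1.
Next, from the axis intercepts and sections: one z-axis crossing is at z = -1; it meets the x-axis at x = -1 (among the integer gridlines); it crosses the y-axis at the gridline y = -2.
Finally, putting this together gives p.

2*x + y + 2*z + 2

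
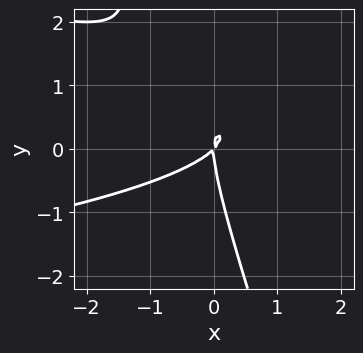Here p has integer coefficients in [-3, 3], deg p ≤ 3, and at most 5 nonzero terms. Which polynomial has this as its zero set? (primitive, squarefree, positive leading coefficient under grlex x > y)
3*x*y^2 + y^3 + 2*x^2 - 2*x*y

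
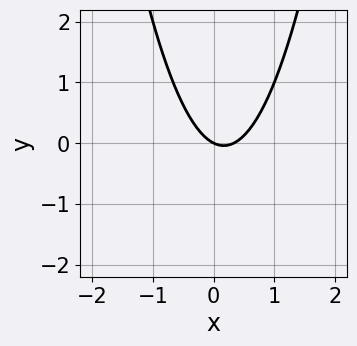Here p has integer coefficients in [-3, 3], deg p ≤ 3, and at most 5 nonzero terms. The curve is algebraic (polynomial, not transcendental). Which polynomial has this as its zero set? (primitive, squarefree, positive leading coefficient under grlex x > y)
First, degree: the shape is more complex than any degree-1 curve, so deg p = 2.
Next, observable constraints: it meets the x-axis at x = 0 (among the integer gridlines); it crosses the y-axis at the gridline y = 0.
Finally, the integer polynomial consistent with all of this is the stated p.

3*x^2 - x - 2*y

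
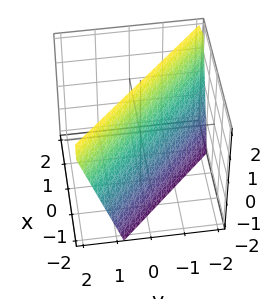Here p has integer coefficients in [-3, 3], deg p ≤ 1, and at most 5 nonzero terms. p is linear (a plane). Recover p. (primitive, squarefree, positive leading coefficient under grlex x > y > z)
3*x + 3*y - z + 2

First, deg p = 1. Every cross-section is a straight line — this is a plane.
Then, reading off the gridlines: it crosses the z-axis at the gridline z = 2.
Finally, putting this together gives p.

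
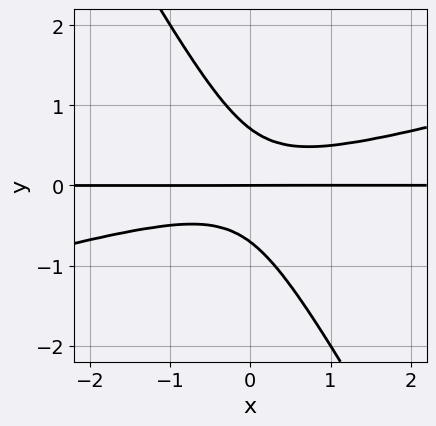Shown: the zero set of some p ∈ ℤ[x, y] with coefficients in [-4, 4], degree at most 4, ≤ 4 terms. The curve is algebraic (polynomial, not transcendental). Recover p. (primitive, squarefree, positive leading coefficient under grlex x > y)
x^2*y - 3*x*y^2 - 2*y^3 + y

First, the degree is 3 — a generic line meets the curve in up to 3 points.
Then, from the axis intercepts and sections: one y-axis crossing is at y = 0; every point of the x-axis in the box is on the curve.
Finally, fitting integer coefficients to these (and the overall shape) gives p.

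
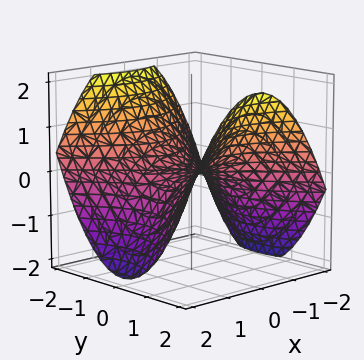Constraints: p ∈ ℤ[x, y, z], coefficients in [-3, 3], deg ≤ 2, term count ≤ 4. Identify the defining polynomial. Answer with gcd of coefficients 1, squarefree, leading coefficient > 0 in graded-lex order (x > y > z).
(a) Degree: a hyperbolic paraboloid; a quadric, so deg p = 2.
(b) Symmetries: it's symmetric under x → −x, forcing even powers of x; mirror symmetry y ↦ −y ⇒ only even powers of y.
(c) From the visible intercepts: it crosses the y-axis at the gridline y = 0; it crosses the z-axis at the gridline z = 0.
(d) Assembling these constraints gives the stated polynomial.

x^2 - y^2 + 2*z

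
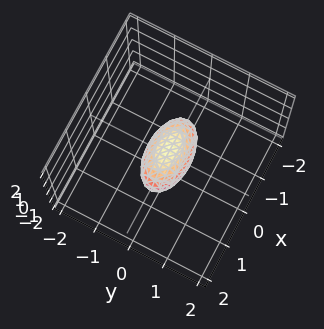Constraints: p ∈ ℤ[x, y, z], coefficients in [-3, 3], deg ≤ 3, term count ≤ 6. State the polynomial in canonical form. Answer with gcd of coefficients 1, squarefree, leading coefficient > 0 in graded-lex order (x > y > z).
1. deg p = 2. Bounded and convex; a quadric.
2. Symmetries: the x ↦ −x reflection is a symmetry, so x appears only in even powers; it's symmetric under z → −z, forcing even powers of z; mirror symmetry y ↦ −y ⇒ only even powers of y.
3. Checking where it meets the axes: the x-axis gridline crossings are at x ∈ {-1, 1}.
4. Fitting integer coefficients to these (and the overall shape) gives p.

x^2 + 3*y^2 + 2*z^2 - 1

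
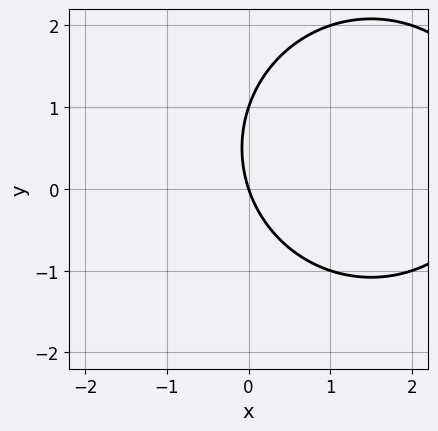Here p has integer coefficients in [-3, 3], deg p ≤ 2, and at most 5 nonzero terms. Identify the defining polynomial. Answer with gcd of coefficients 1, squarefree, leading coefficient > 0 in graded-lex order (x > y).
x^2 + y^2 - 3*x - y

First, degree: no degree-1 curve has this shape, so deg p = 2.
Next, observable constraints: it meets the x-axis at x = 0 (among the integer gridlines); the y-axis gridline crossings are at y ∈ {0, 1}.
Finally, putting this together gives p.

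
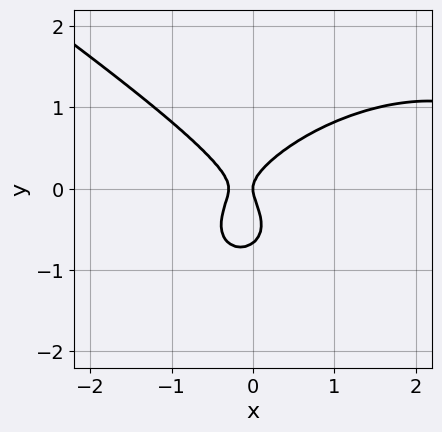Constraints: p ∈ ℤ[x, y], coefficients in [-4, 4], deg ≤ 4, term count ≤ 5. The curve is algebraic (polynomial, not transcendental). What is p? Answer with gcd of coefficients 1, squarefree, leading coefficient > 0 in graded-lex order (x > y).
x^3 + 3*y^3 - 3*x^2 + 2*y^2 - x

1. The degree is 3 — a generic line meets the curve in up to 3 points.
2. Checking where it meets the axes: one y-axis crossing is at y = 0; one x-axis crossing is at x = 0.
3. The integer polynomial consistent with all of this is the stated p.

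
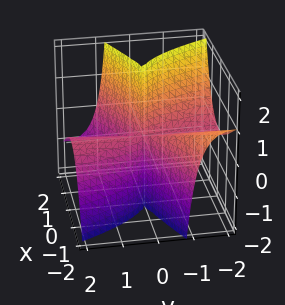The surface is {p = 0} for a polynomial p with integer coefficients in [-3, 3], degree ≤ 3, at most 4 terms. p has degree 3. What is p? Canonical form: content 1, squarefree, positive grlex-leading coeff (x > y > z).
x^3 - 2*x^2*y - 2*y^2*z

(a) The degree is 3 — the shape is more complex than any degree-2 surface.
(b) From the visible intercepts: every point of the z-axis in the box is on the surface; it meets the x-axis at x = 0 (among the integer gridlines); every point of the y-axis in the box is on the surface.
(c) Matching integer coefficients to the picture gives p.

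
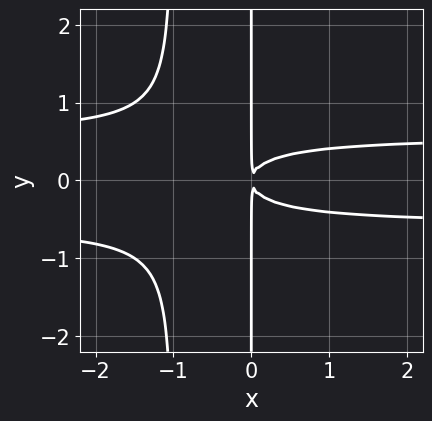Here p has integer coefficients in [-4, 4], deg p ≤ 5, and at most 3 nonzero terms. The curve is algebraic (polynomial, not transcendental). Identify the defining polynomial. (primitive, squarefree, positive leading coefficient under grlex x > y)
1. The degree is 4 — the shape is more complex than any degree-3 curve.
2. Symmetries: mirror symmetry y ↦ −y ⇒ only even powers of y.
3. Observable constraints: the visible y-axis segment lies entirely on the curve.
4. Matching integer coefficients to the picture gives p.

3*x^2*y^2 + 3*x*y^2 - x^2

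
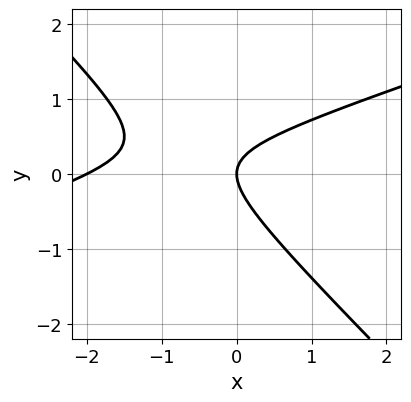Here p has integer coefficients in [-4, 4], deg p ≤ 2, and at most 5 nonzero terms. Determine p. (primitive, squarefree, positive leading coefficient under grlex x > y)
x^2 - 2*x*y - 3*y^2 + 2*x

(a) The degree is 2 — the shape is more complex than any degree-1 curve.
(b) Against the integer gridlines: it meets the y-axis at y = 0 (among the integer gridlines); among the integer gridlines, it crosses the x-axis at x ∈ {-2, 0}.
(c) Fitting integer coefficients to these (and the overall shape) gives p.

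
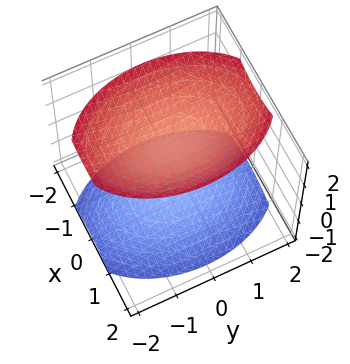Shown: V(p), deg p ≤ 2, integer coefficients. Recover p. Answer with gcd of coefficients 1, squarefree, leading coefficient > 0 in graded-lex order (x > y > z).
First, I count 2 distinct pieces.
Then, degree: two sheets facing apart; a quadric, so deg p = 2.
Then, symmetries: the x ↦ −x reflection is a symmetry, so x appears only in even powers; the y ↦ −y reflection is a symmetry, so y appears only in even powers; it's symmetric under z → −z, forcing even powers of z.
Next, against the integer gridlines: it misses every integer gridline on the x-axis; it misses every integer gridline on the y-axis.
Finally, fitting integer coefficients to these (and the overall shape) gives p.

2*x^2 + y^2 - 2*z^2 + 3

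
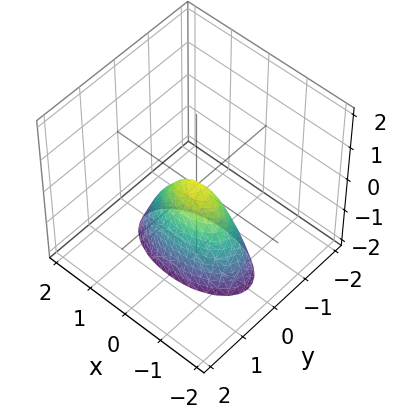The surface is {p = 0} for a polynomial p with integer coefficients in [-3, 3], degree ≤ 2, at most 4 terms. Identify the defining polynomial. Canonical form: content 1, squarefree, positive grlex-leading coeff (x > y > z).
x^2 + 3*y^2 + z

First, the degree is 2 — a single bowl opening along one axis; a quadric.
Then, symmetries: mirror symmetry y ↦ −y ⇒ only even powers of y; the x ↦ −x reflection is a symmetry, so x appears only in even powers.
Then, from the axis intercepts and sections: one z-axis crossing is at z = 0; it meets the y-axis at y = 0 (among the integer gridlines); one x-axis crossing is at x = 0.
Finally, together with the visible shape, these determine p as stated.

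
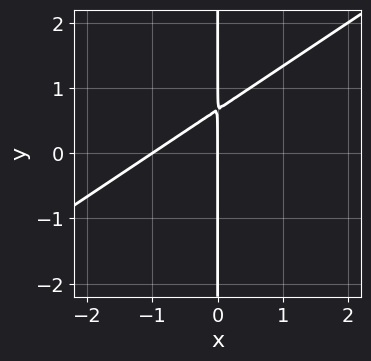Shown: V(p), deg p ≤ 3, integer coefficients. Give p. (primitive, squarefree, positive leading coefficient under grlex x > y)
2*x^2 - 3*x*y + 2*x

1. Degree: no degree-1 curve has this shape, so deg p = 2.
2. From the visible intercepts: among the integer gridlines, it crosses the x-axis at x ∈ {-1, 0}; the visible y-axis segment lies entirely on the curve.
3. Putting this together gives p.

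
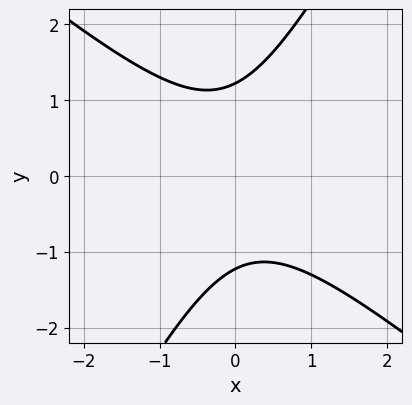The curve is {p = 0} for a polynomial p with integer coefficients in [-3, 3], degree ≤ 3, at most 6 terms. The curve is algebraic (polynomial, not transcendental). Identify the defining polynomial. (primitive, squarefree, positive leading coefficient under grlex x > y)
3*x^2 + 2*x*y - 2*y^2 + 3

1. deg p = 2. A generic line meets the curve in up to 2 points.
2. Against the integer gridlines: no x-intercept at any integer in the box.
3. The integer polynomial consistent with all of this is the stated p.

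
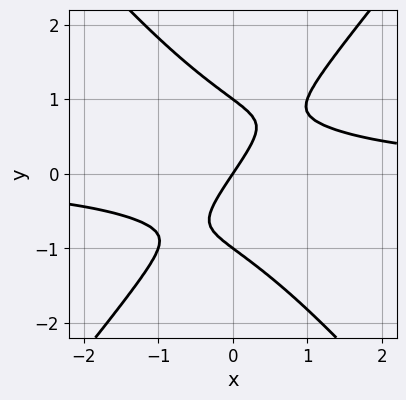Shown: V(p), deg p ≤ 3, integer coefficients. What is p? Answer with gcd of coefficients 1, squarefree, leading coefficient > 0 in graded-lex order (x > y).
3*x^2*y - 2*y^3 - 3*x + 2*y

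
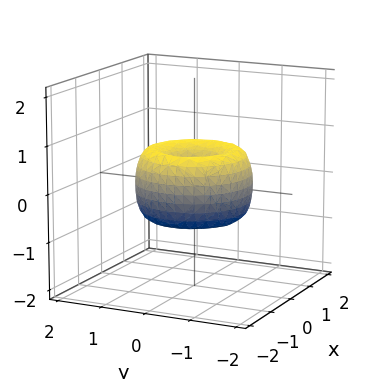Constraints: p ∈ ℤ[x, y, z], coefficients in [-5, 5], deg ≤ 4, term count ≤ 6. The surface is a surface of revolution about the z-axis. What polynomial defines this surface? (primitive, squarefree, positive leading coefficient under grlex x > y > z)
2*x^4 + 4*x^2*y^2 + 2*y^4 - 3*x^2 - 3*y^2 + 2*z^2

1. The degree is 4 — the shape is more complex than any degree-3 surface.
2. Symmetries: rotational symmetry about the z-axis ⇒ p depends on x, y only through x² + y².
3. From the axis intercepts and sections: one z-axis crossing is at z = 0; it meets the y-axis at y = 0 (among the integer gridlines).
4. Assembling these constraints gives the stated polynomial.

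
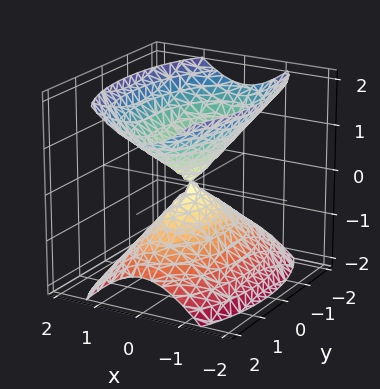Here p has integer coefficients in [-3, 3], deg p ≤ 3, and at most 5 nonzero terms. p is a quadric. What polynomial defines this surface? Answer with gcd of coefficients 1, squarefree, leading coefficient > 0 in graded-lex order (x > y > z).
3*x^2 + y^2 - 2*z^2

(a) I count 2 distinct pieces.
(b) Degree: two nappes meeting at a single point; a quadric, so deg p = 2.
(c) Symmetries: it's symmetric under y → −y, forcing even powers of y; it's symmetric under z → −z, forcing even powers of z; it's symmetric under x → −x, forcing even powers of x.
(d) Reading off the gridlines: it meets the y-axis at y = 0 (among the integer gridlines); one x-axis crossing is at x = 0; one z-axis crossing is at z = 0.
(e) Fitting integer coefficients to these (and the overall shape) gives p.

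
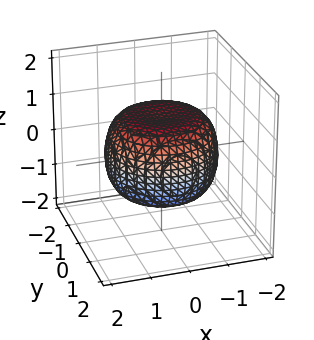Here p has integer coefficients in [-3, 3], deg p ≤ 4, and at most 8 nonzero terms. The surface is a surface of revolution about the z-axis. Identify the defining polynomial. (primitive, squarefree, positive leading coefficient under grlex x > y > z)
1. The degree is 4 — the shape is more complex than any degree-3 surface.
2. Symmetry: the z-axis is an axis of rotation, so x and y enter only as x² + y².
3. From the visible intercepts: a circular section at z = 0 has radius between 1 and 2; the z-axis gridline crossings are at z ∈ {-1, 1}.
4. Together with the visible shape, these determine p as stated.

x^4 + 2*x^2*y^2 + y^4 - x^2 - y^2 + 2*z^2 - 2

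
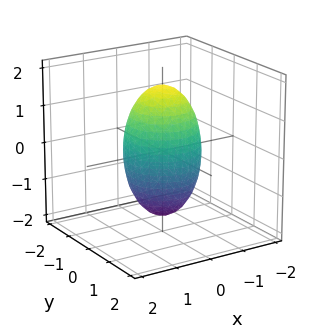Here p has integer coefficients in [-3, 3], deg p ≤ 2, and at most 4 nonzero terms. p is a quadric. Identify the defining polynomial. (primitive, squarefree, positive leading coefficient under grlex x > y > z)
1. The degree is 2 — bounded and convex; a quadric.
2. Symmetries: mirror symmetry z ↦ −z ⇒ only even powers of z; the surface is invariant under rotation about z: p = q(x² + y², z).
3. From the visible intercepts: the x-axis gridline crossings are at x ∈ {-1, 1}; a circular section at z = 1 has radius between 0 and 1.
4. Matching integer coefficients to the picture gives p. Check: (0, 1, 0) on the y-axis lies on the surface, and p(0, 1, 0) = 0. ✓

3*x^2 + 3*y^2 + z^2 - 3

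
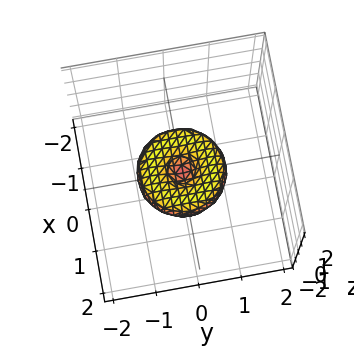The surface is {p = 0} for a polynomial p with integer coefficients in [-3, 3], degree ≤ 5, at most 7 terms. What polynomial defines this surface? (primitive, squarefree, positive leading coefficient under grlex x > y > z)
The degree is 4 — no degree-3 surface has this shape.
By symmetry, the surface is invariant under rotation about z: p = q(x² + y², z).
Observable constraints: it crosses the z-axis at the gridline z = 0; a circular section at z = 0 has radius exactly 1.
Together with the visible shape, these determine p as stated. Check: (1, 0, 0) on the x-axis lies on the surface, and p(1, 0, 0) = 0. ✓

x^4 + 2*x^2*y^2 + y^4 - x^2 - y^2 + 2*z^2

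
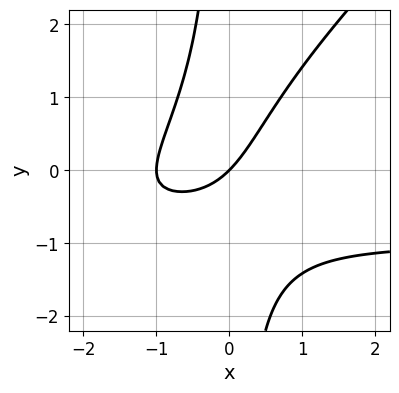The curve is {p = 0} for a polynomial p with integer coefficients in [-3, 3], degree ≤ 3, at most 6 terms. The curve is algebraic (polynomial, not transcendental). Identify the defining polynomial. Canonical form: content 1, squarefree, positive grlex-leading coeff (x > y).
x^2*y - x*y^2 + x^2 + x - y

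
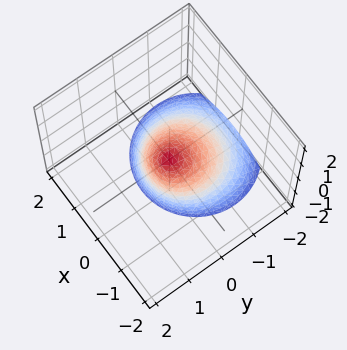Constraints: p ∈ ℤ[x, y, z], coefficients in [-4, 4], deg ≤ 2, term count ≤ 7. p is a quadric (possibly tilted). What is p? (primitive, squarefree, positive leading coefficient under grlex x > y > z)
3*x^2 + x*z + 3*y^2 - 3*y*z + 2*z

First, deg p = 2. The shape is more complex than any degree-1 surface.
Next, observable constraints: it meets the z-axis at z = 0 (among the integer gridlines); it meets the x-axis at x = 0 (among the integer gridlines); it crosses the y-axis at the gridline y = 0.
Finally, the integer polynomial consistent with all of this is the stated p.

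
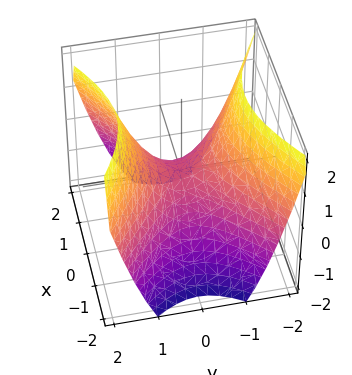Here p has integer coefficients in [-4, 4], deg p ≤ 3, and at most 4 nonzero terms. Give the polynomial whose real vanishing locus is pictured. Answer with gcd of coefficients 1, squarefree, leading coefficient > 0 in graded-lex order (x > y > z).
2*x^2 - 3*y^2 + 3*z

1. Degree: a hyperbolic paraboloid; a quadric, so deg p = 2.
2. Symmetries: mirror symmetry x ↦ −x ⇒ only even powers of x; mirror symmetry y ↦ −y ⇒ only even powers of y.
3. Checking where it meets the axes: it crosses the z-axis at the gridline z = 0; it meets the y-axis at y = 0 (among the integer gridlines); it meets the x-axis at x = 0 (among the integer gridlines).
4. Matching integer coefficients to the picture gives p.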